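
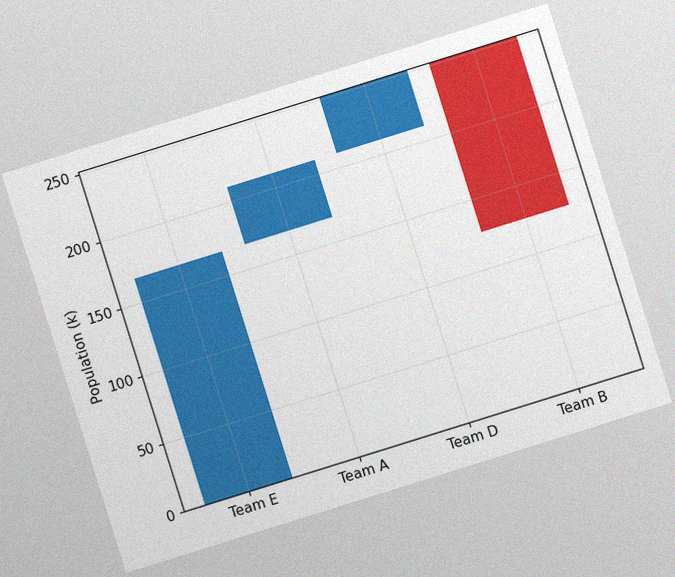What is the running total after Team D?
252k

The chart is tilted about 17° counter-clockwise, with some photo noise. After Team D the running total reaches 252k.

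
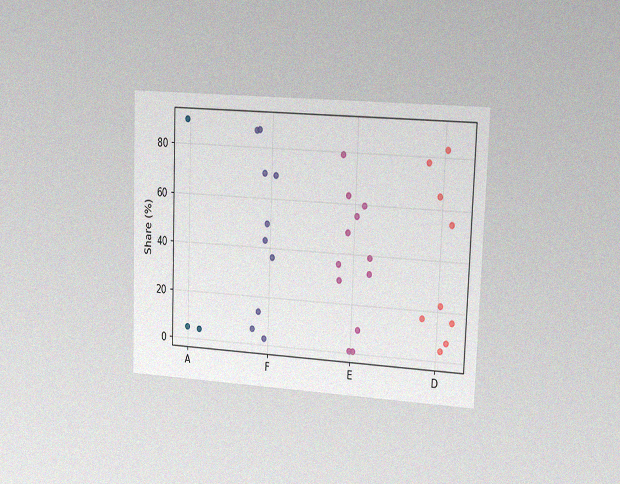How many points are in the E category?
The chart is tilted about 2° clockwise and viewed slightly from the right, with some photo noise. Counting the markers in the E column gives 12.

12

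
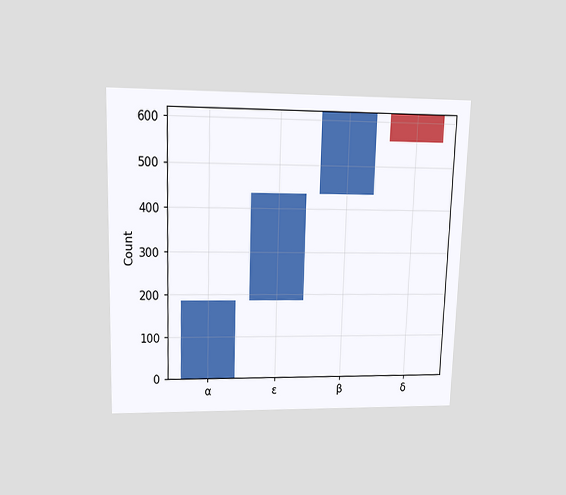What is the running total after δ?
The chart is viewed slightly from above. After δ the running total reaches 558.

558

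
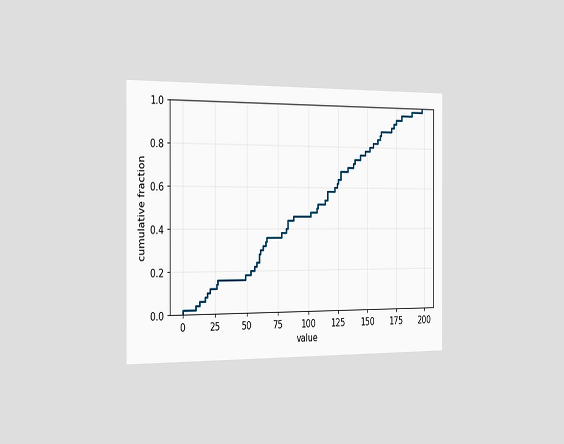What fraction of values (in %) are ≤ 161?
The chart is viewed slightly from the left. At x=161 the ECDF step is at 86%.

86%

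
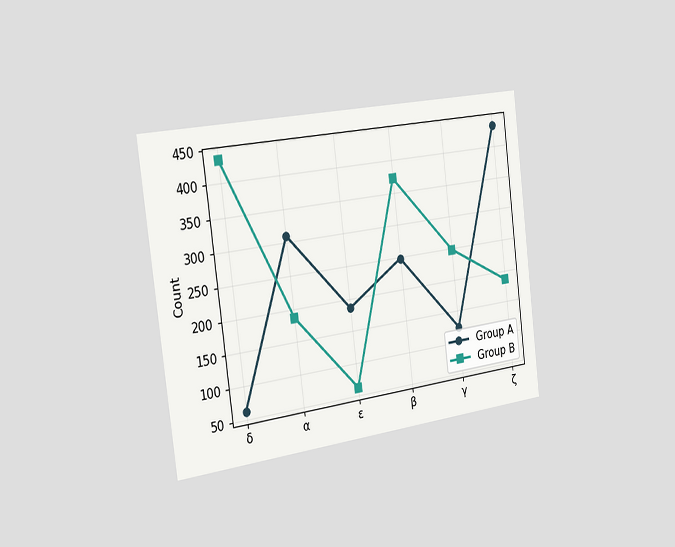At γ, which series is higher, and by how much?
Group B, by 124

The chart is tilted about 7° counter-clockwise and viewed slightly from the left. At γ, Group B sits above the other line by 124.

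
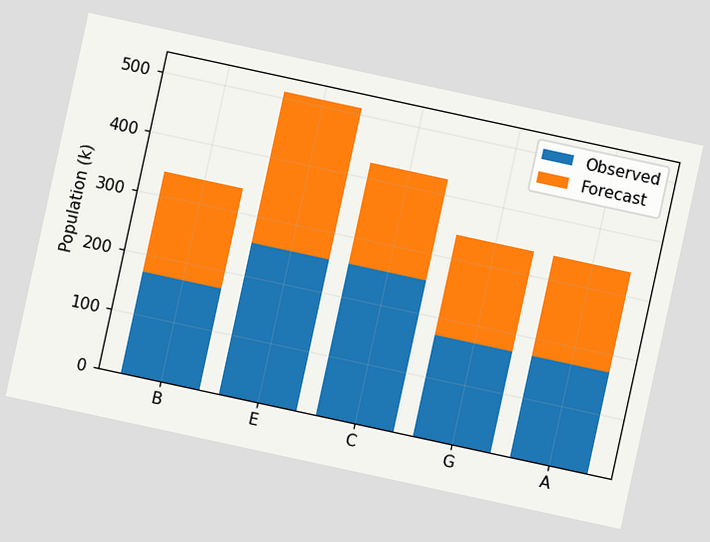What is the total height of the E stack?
The chart is tilted about 12° clockwise. The E stack's top reaches 510k on the y-axis.

510k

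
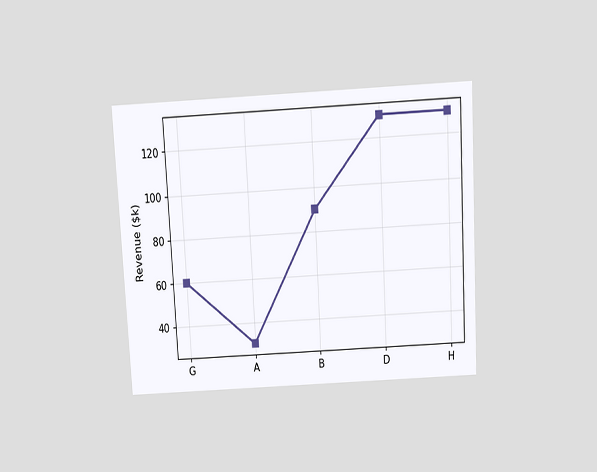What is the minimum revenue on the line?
The chart is tilted about 3° counter-clockwise and viewed slightly from above. The lowest point is at A, and reading across to the y-axis gives $30k.

$30k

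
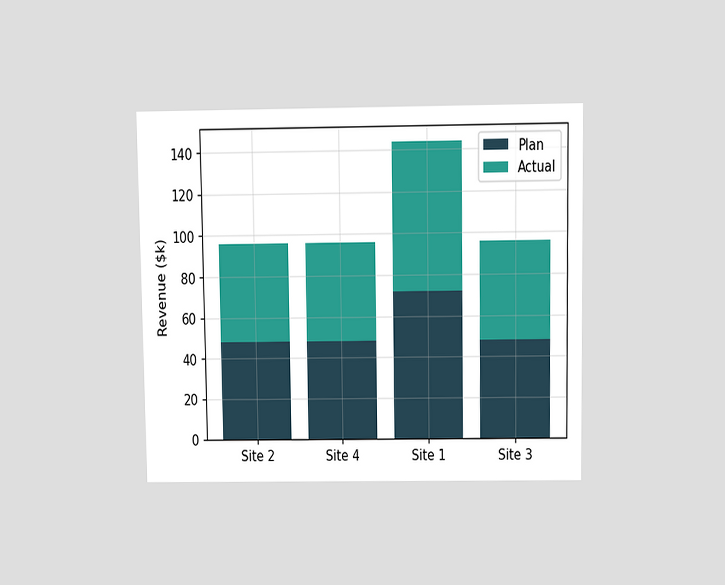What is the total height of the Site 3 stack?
The chart is viewed slightly from above. The Site 3 stack's top reaches $96k on the y-axis.

$96k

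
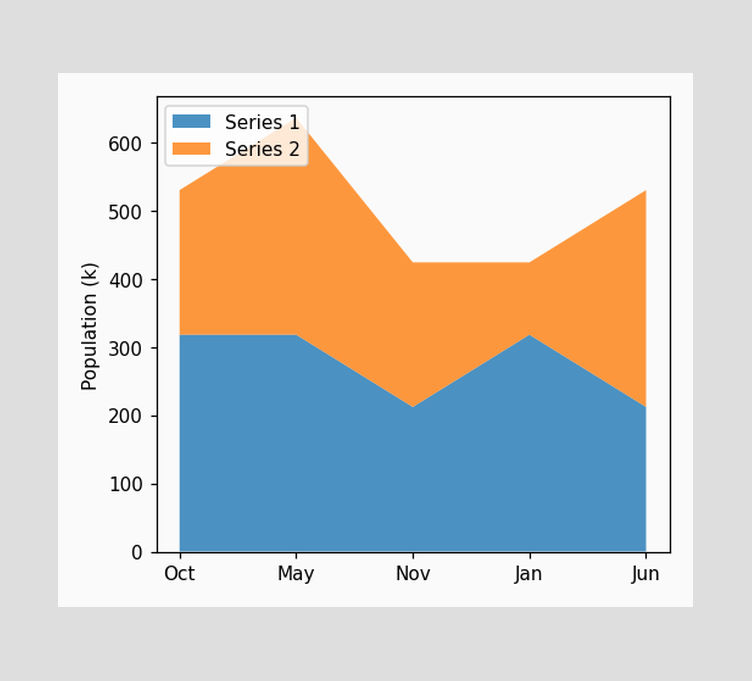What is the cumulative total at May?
636k

The stacked total at May reaches 636k.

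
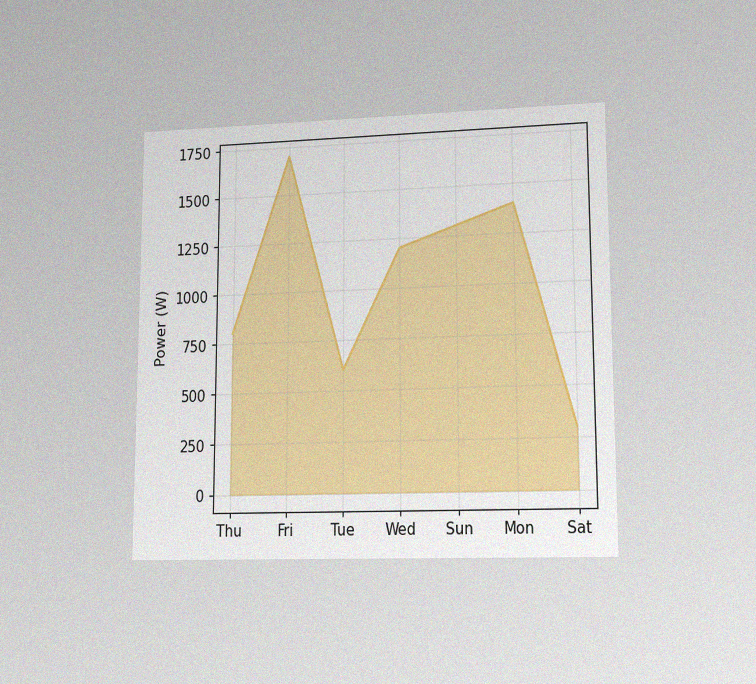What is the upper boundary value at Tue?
The chart is viewed at a slight angle, with some photo noise. At Tue the upper boundary is at 600W.

600W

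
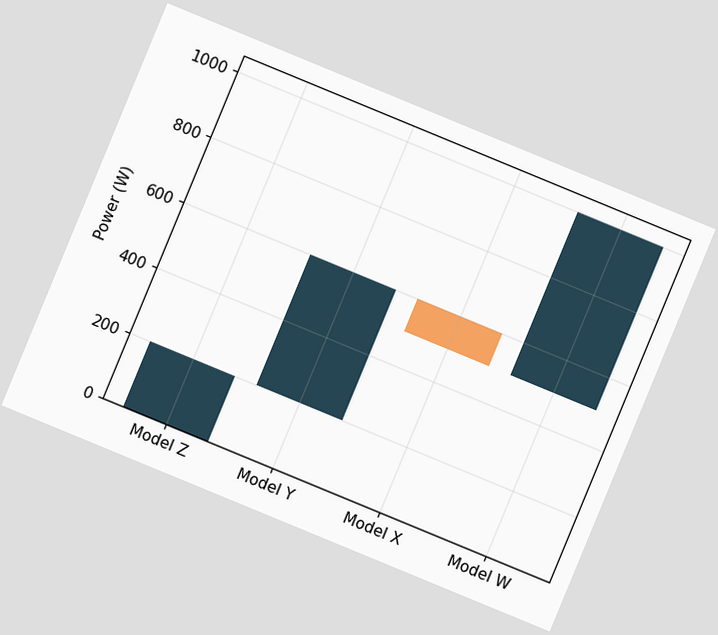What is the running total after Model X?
500W

The chart is tilted about 22° clockwise. After Model X the running total reaches 500W.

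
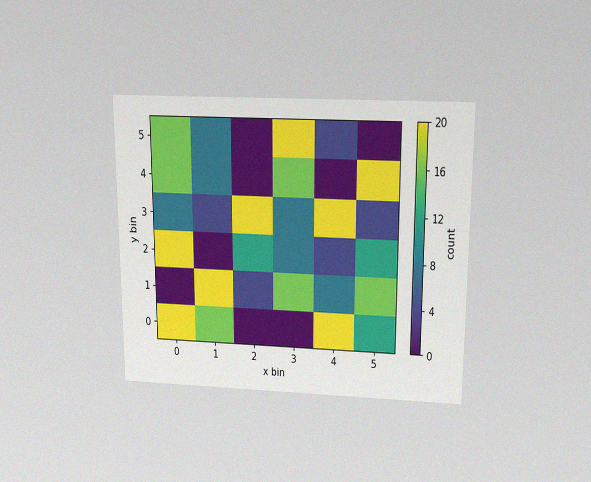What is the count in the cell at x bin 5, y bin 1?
16

The chart is viewed slightly from above, with some photo noise. Matching the cell (5, 1) against the colorbar gives 16.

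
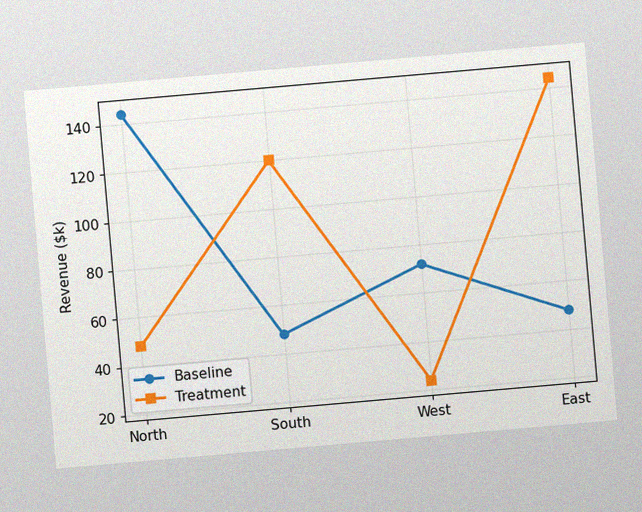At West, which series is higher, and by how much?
Baseline, by $48k

The chart is tilted about 5° counter-clockwise, with some photo noise. At West, Baseline sits above the other line by $48k.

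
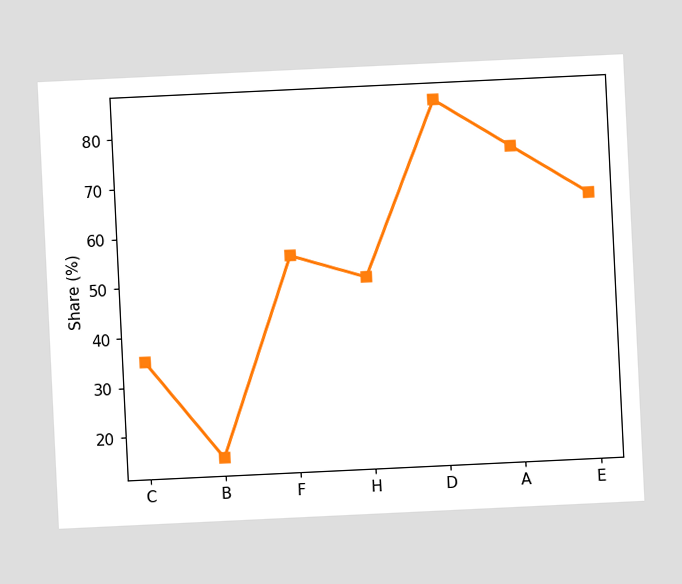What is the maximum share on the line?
The chart is tilted about 3° counter-clockwise. The highest point is at D, and reading across to the y-axis gives 85%.

85%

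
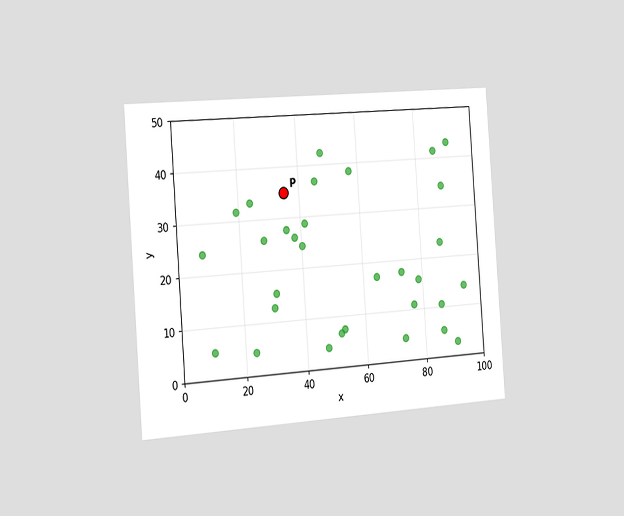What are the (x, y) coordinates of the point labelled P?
The chart is tilted about 4° counter-clockwise and viewed slightly from the left. Following the gridlines from P to each axis, P sits at (35, 35).

(35, 35)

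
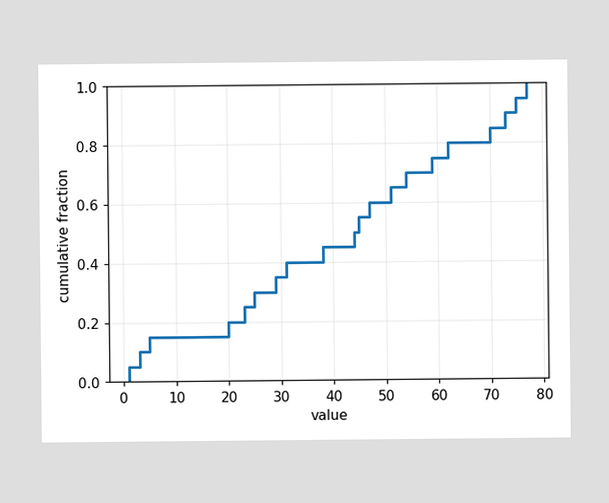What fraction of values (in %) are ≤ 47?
At x=47 the ECDF step is at 60%.

60%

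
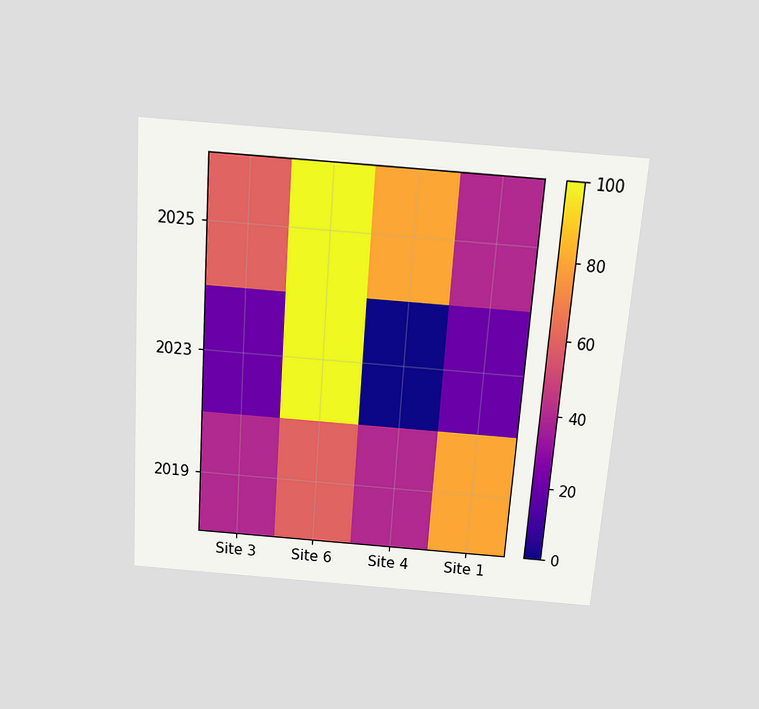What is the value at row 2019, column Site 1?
The chart is tilted about 4° clockwise and viewed slightly from above. Matching cell (2019, Site 1) against the colorbar gives 80.

80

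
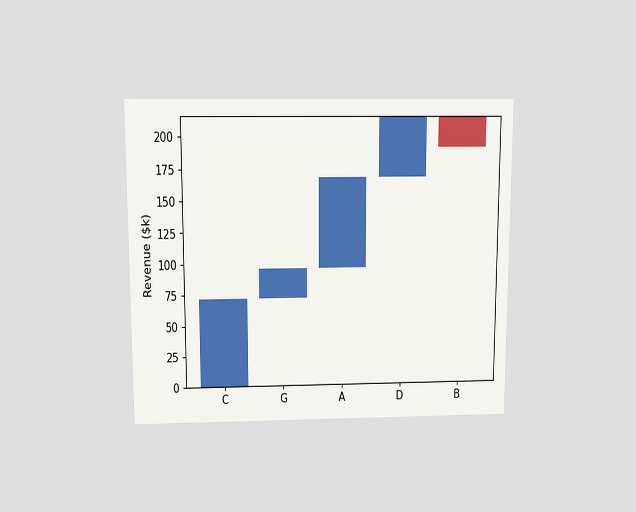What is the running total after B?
$192k

The chart is viewed slightly from above. After B the running total reaches $192k.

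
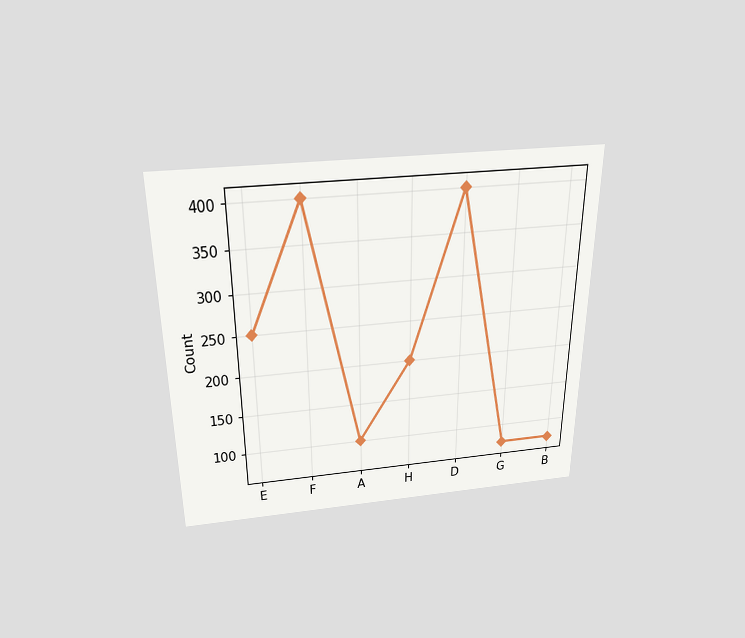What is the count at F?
The chart is viewed slightly from above. At F, the line is at 400.

400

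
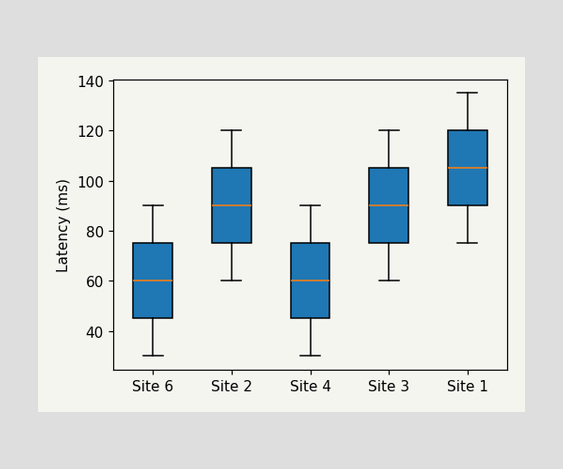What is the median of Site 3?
90ms

The median line in the Site 3 box sits at 90ms.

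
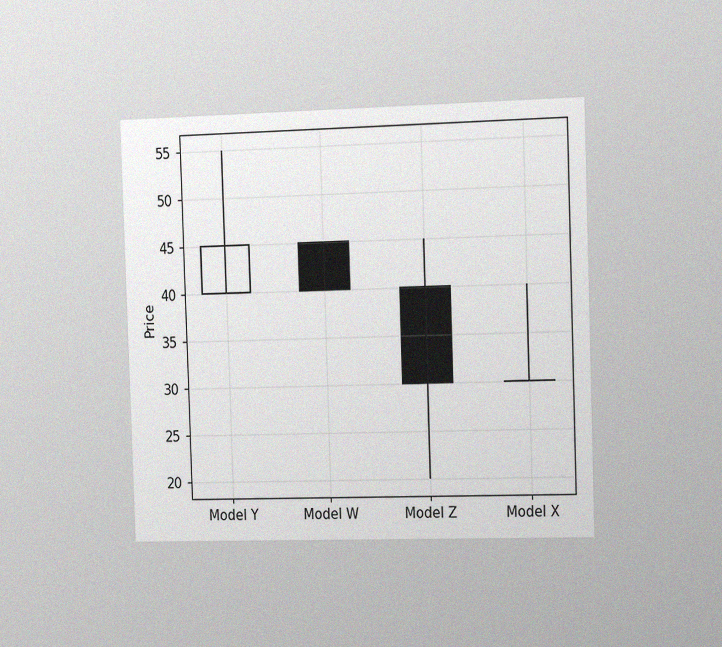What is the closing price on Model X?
30

The chart is viewed slightly from the right, with some photo noise. The Model X candle closes at 30.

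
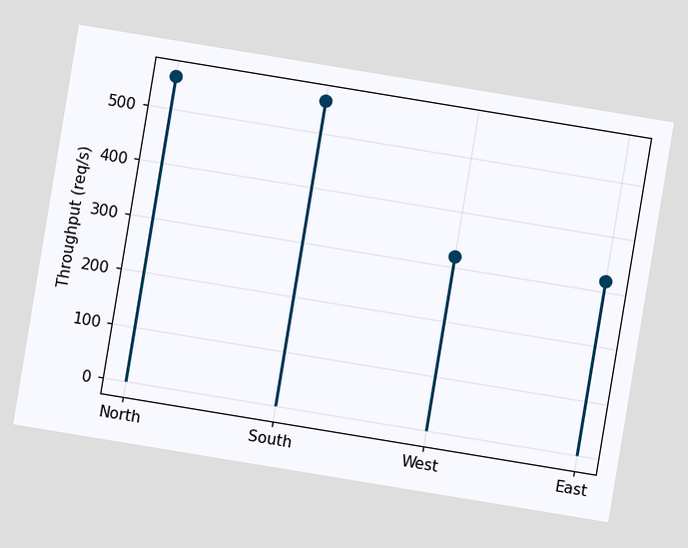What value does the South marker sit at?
The chart is tilted about 9° clockwise. The South marker sits at 560req/s.

560req/s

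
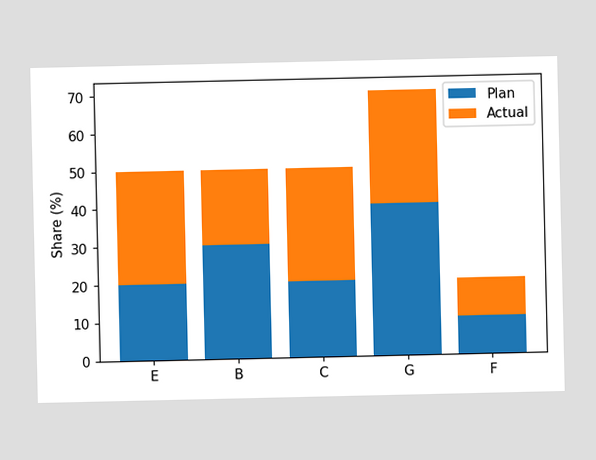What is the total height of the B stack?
The B stack's top reaches 50% on the y-axis.

50%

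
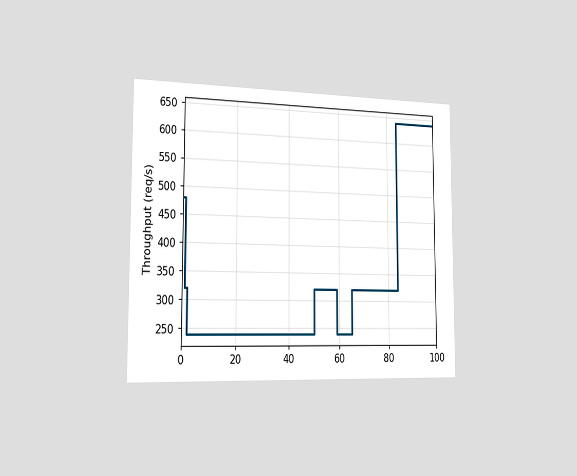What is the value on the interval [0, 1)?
The chart is viewed slightly from the left. On [0, 1) the step sits at 480req/s.

480req/s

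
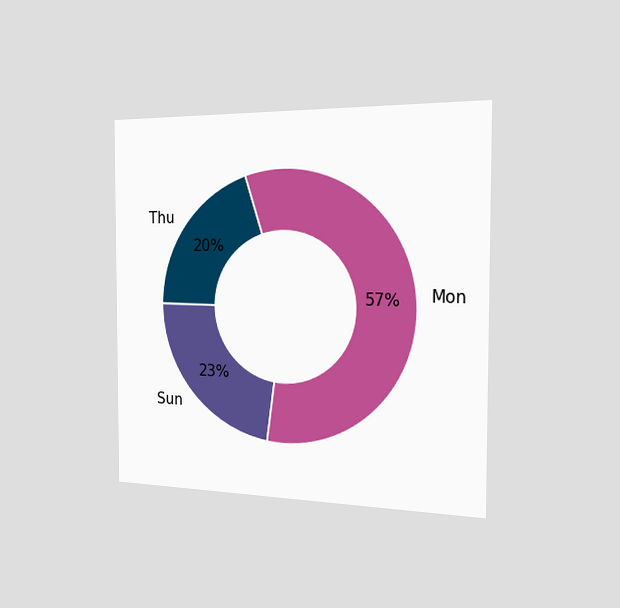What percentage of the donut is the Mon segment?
57%

The chart is viewed slightly from the right. The Mon segment takes up 57% of the ring.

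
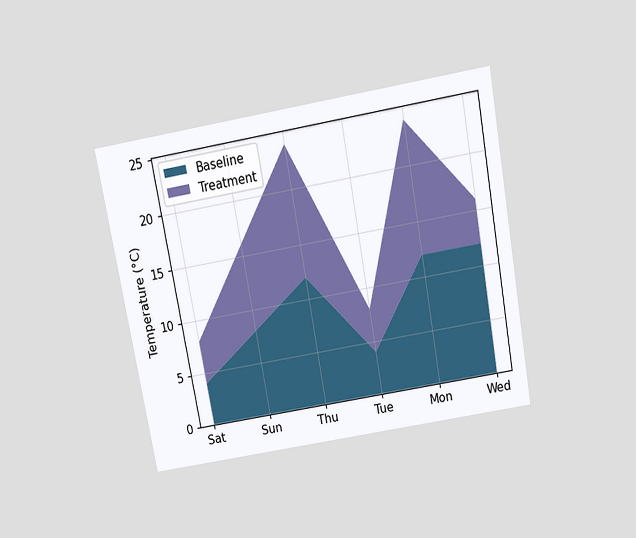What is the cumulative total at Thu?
The chart is tilted about 10° counter-clockwise and viewed slightly from above. The stacked total at Thu reaches 24°C.

24°C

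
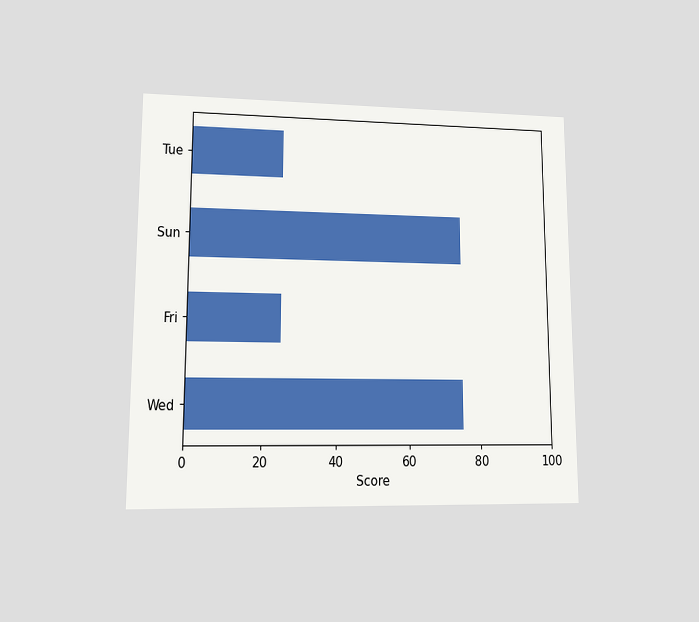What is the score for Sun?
The chart is viewed at a slight angle. Reading along the chart's x-axis, the Sun bar reaches 75.

75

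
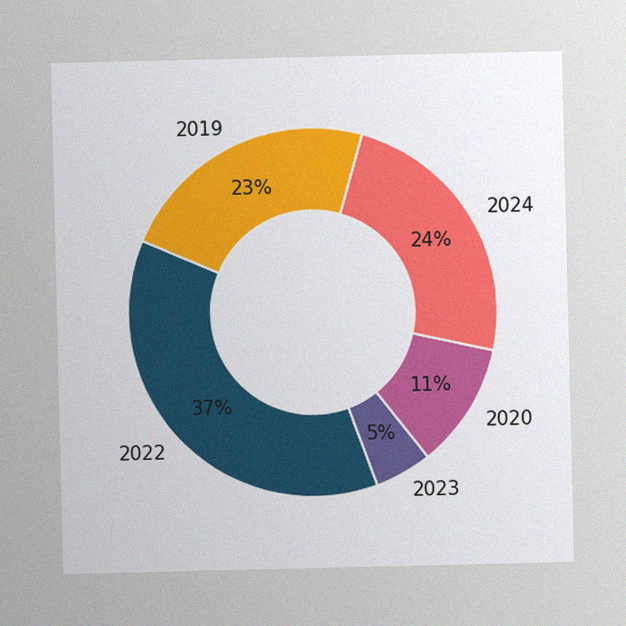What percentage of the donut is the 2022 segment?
37%

The image has some photo noise and uneven lighting. The 2022 segment takes up 37% of the ring.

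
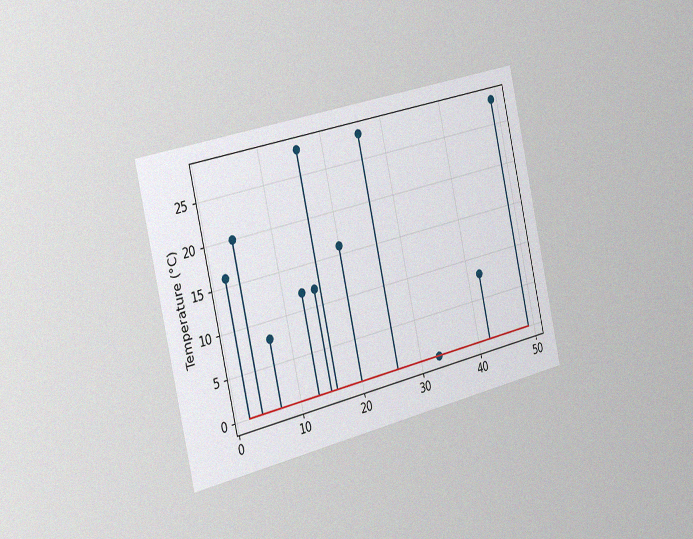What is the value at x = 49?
The chart is tilted about 13° counter-clockwise and viewed slightly from the left, with some photo noise. The stem at x=49 reaches 28°C.

28°C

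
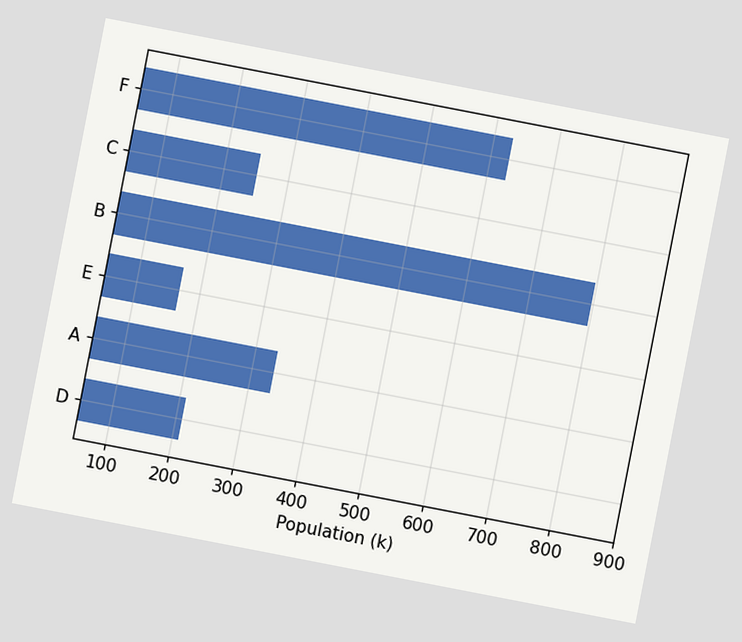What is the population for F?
The chart is tilted about 11° clockwise. Reading along the chart's x-axis, the F bar reaches 630k.

630k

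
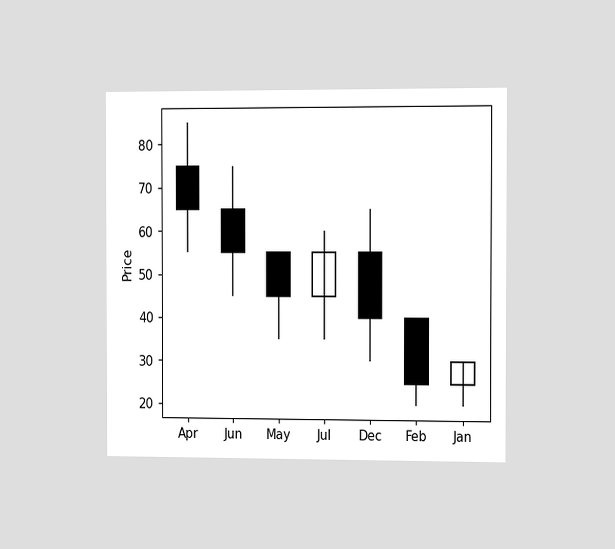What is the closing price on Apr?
The chart is viewed slightly from the right. The Apr candle closes at 65.

65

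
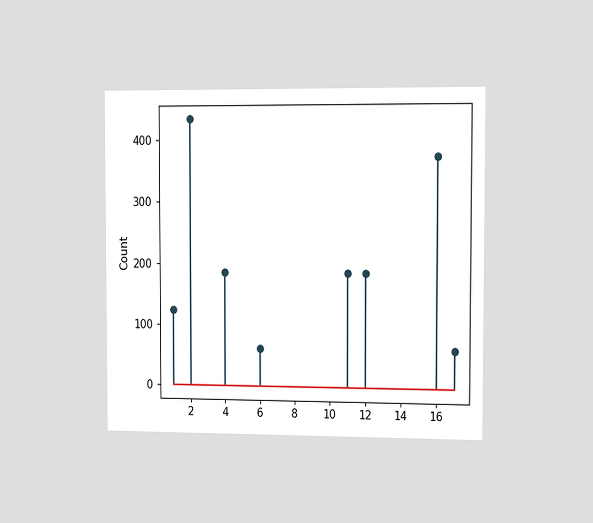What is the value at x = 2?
434

The chart is viewed slightly from the right. The stem at x=2 reaches 434.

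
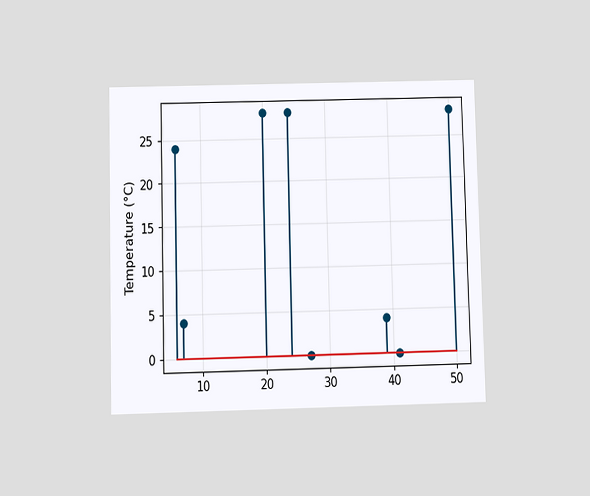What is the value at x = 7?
The chart is viewed slightly from below. The stem at x=7 reaches 4°C.

4°C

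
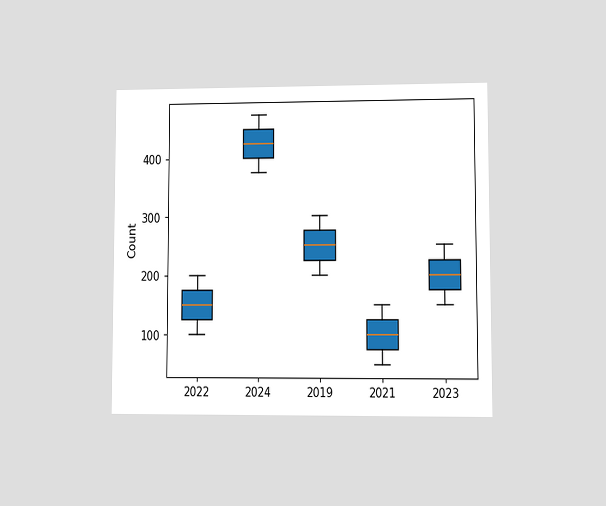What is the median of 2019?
250

The chart is viewed at a slight angle. The median line in the 2019 box sits at 250.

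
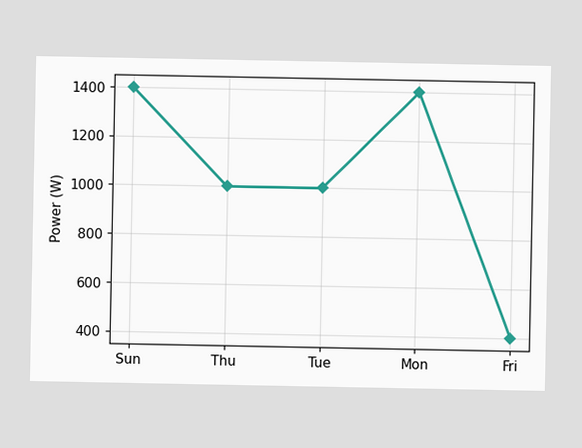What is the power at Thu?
At Thu, the line is at 1000W.

1000W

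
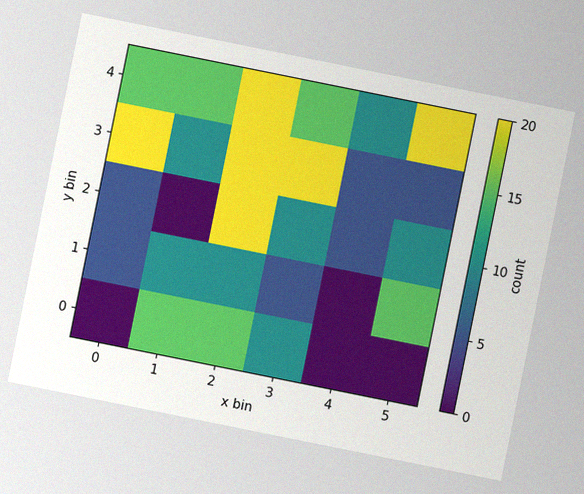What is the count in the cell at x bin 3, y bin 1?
The chart is tilted about 11° clockwise, with some photo noise. Matching the cell (3, 1) against the colorbar gives 5.

5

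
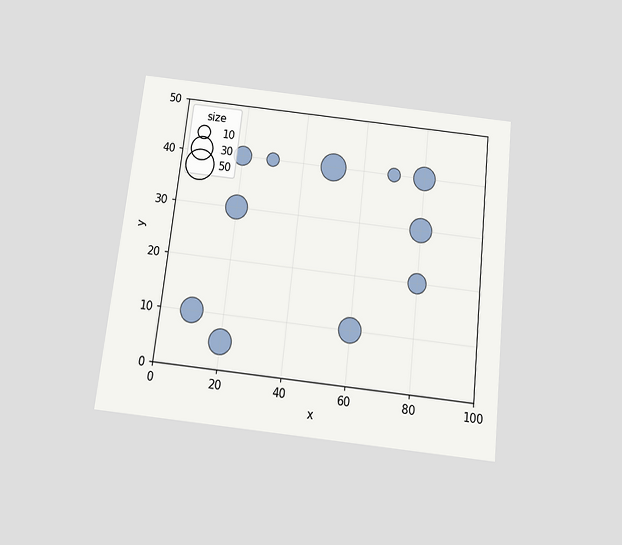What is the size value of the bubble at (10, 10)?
The chart is tilted about 6° clockwise and viewed slightly from below. Matching the bubble at (10, 10) against the size legend gives 30.

30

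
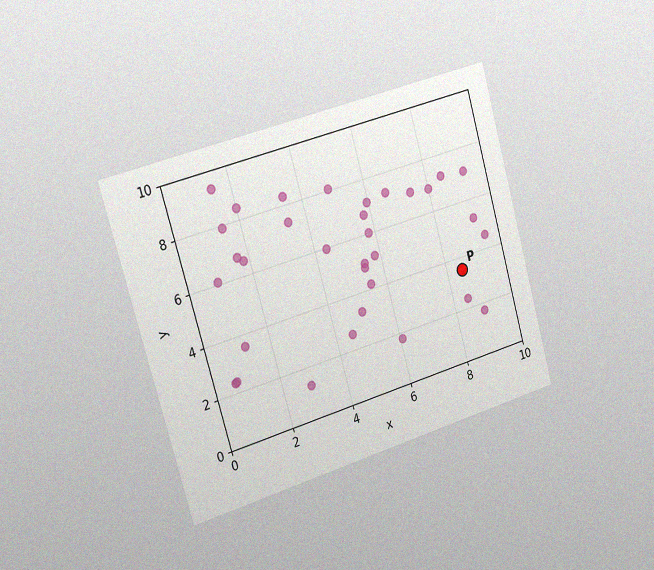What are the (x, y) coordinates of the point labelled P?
The chart is tilted about 16° counter-clockwise and viewed slightly from the left, with some photo noise. Following the gridlines from P to each axis, P sits at (8.5, 3.5).

(8.5, 3.5)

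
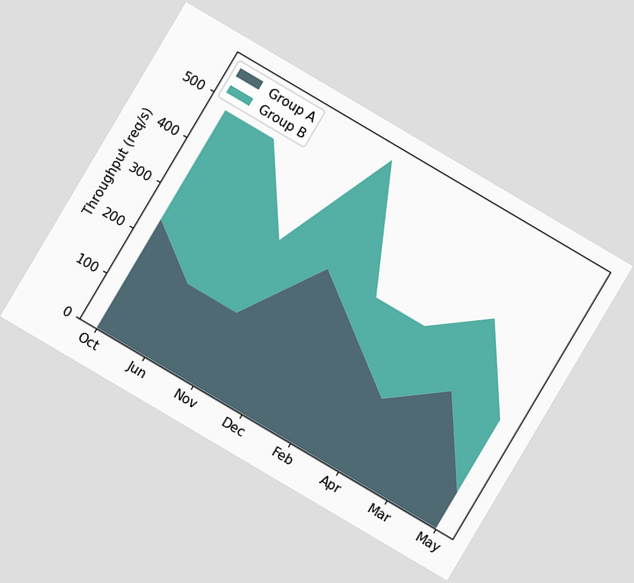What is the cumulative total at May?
The chart is tilted about 31° clockwise. The stacked total at May reaches 240req/s.

240req/s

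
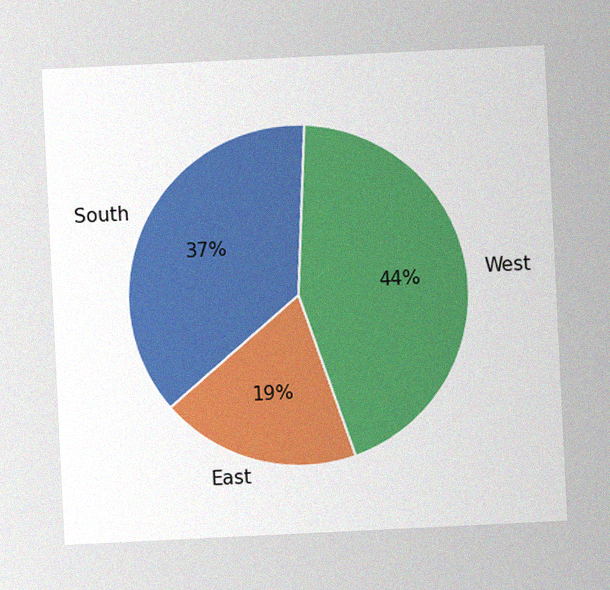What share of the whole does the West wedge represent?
The chart is tilted about 3° counter-clockwise, with some photo noise. The West slice takes up 44% of the pie.

44%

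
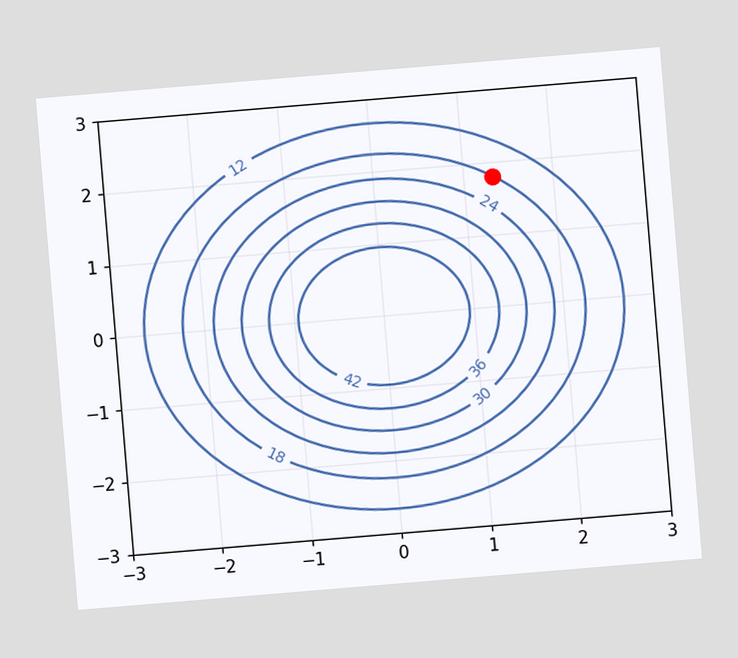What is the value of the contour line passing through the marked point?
18

The chart is tilted about 5° counter-clockwise. The marked point sits on the contour labelled 18.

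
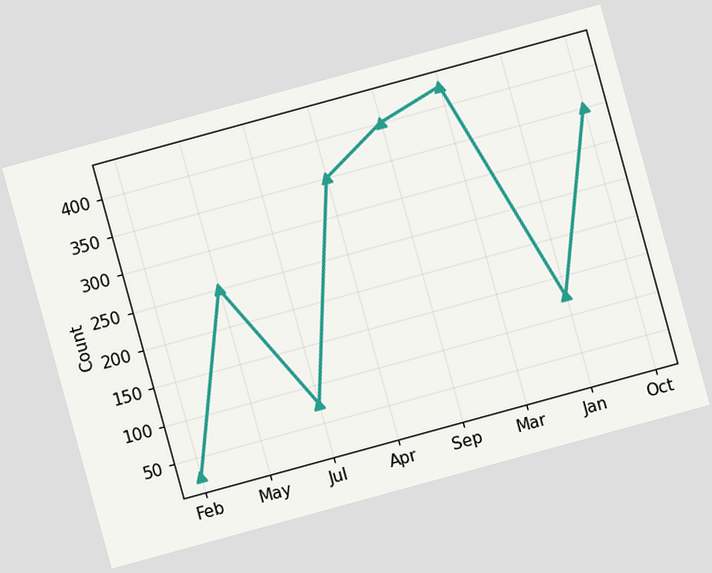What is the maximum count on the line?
425

The chart is tilted about 15° counter-clockwise. The highest point is at Mar, and reading across to the y-axis gives 425.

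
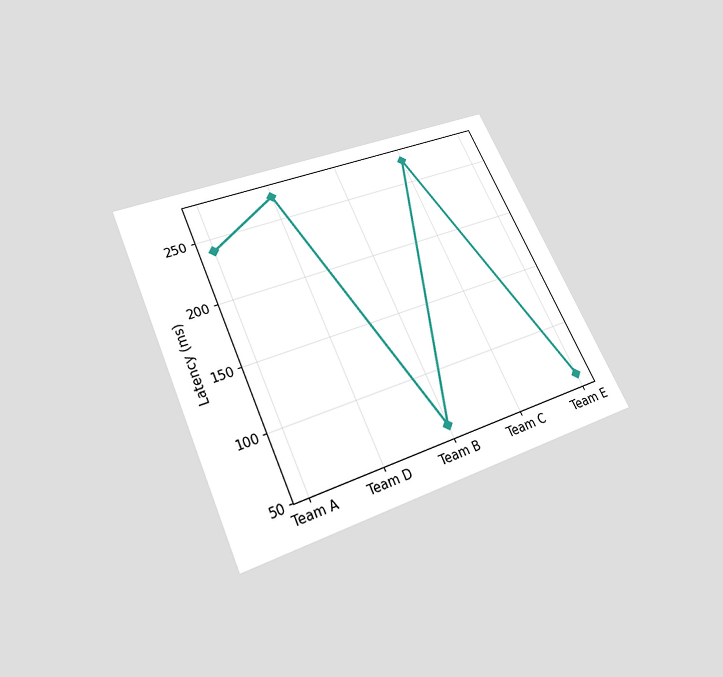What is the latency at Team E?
60ms

The chart is tilted about 24° counter-clockwise and viewed slightly from below. At Team E, the line is at 60ms.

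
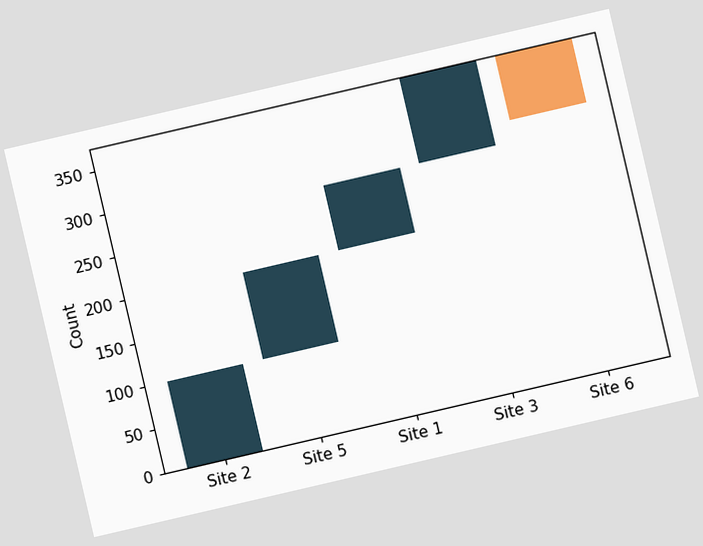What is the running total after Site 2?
100

The chart is tilted about 13° counter-clockwise. After Site 2 the running total reaches 100.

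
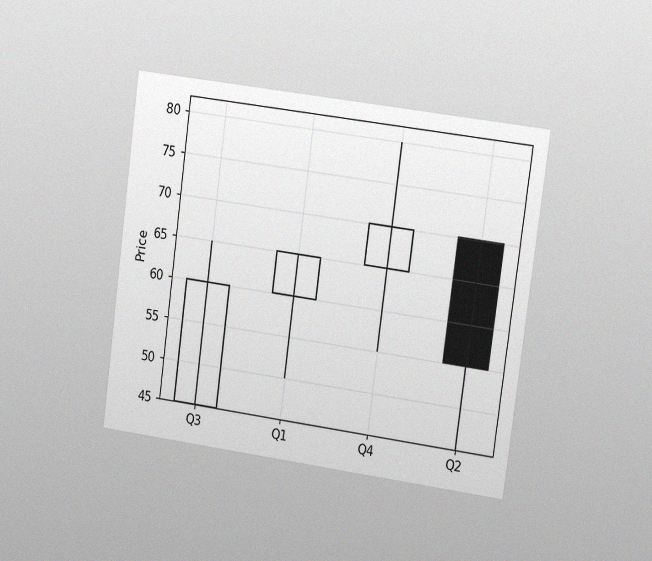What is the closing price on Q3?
60

The chart is tilted about 8° clockwise and viewed at a slight angle, with some photo noise. The Q3 candle closes at 60.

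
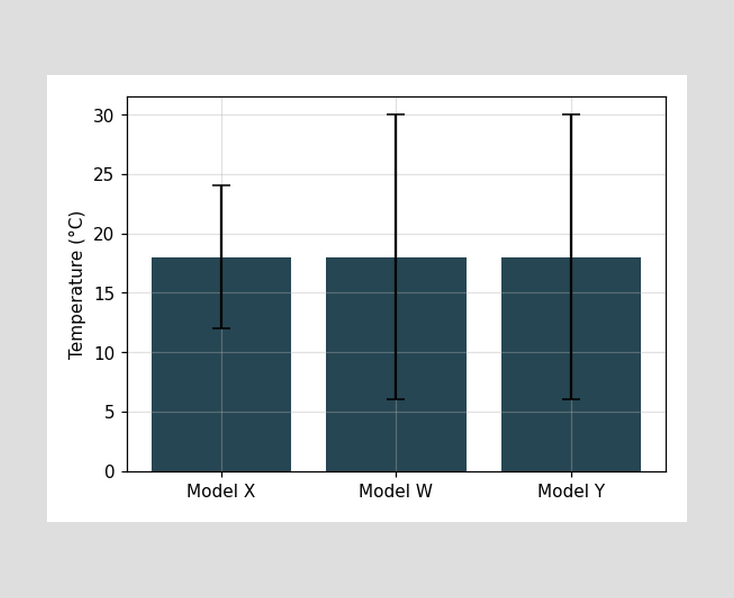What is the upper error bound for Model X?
The Model X bar's upper whisker reaches 24°C.

24°C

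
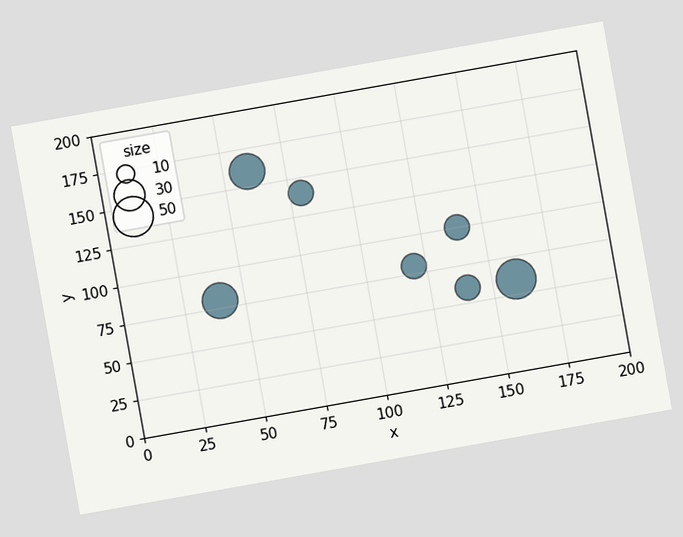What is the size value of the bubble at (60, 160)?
40

The chart is tilted about 10° counter-clockwise. Matching the bubble at (60, 160) against the size legend gives 40.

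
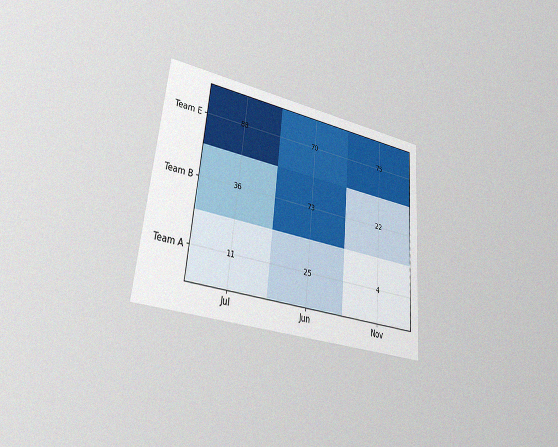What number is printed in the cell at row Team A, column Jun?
The chart is tilted about 5° clockwise and viewed at a slight angle, with some photo noise. The (Team A, Jun) cell reads 25.

25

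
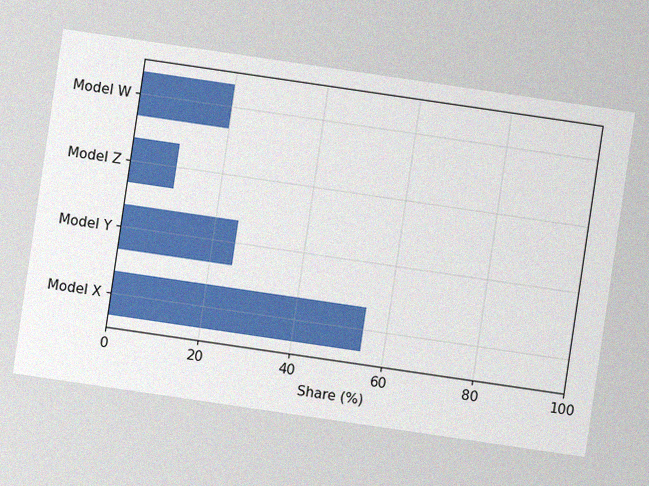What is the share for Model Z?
The chart is tilted about 8° clockwise, with some photo noise. Reading along the chart's x-axis, the Model Z bar reaches 10%.

10%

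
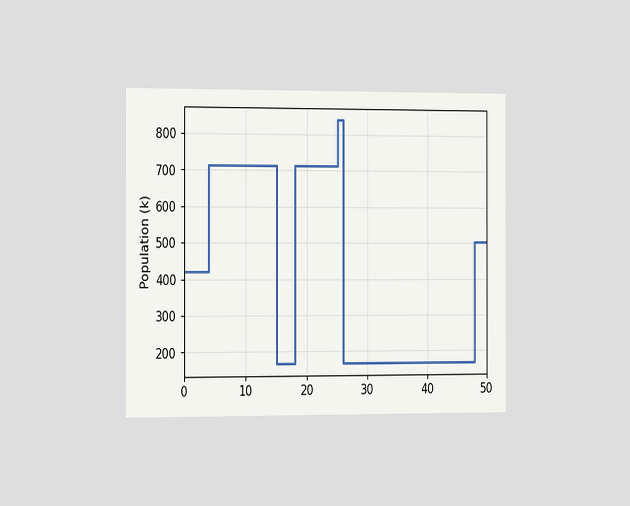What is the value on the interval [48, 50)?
The chart is viewed slightly from the left. On [48, 50) the step sits at 504k.

504k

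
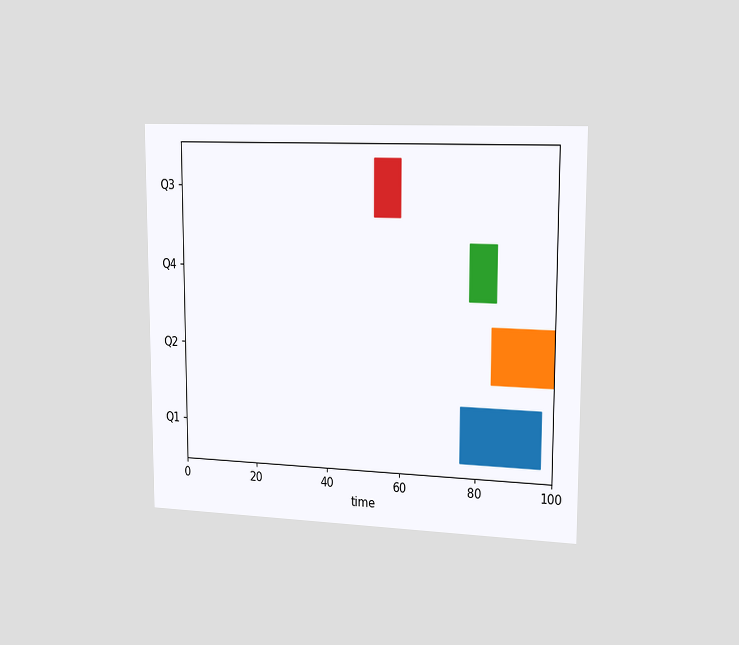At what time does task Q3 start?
The chart is viewed slightly from the right. The Q3 bar begins at t=53.

53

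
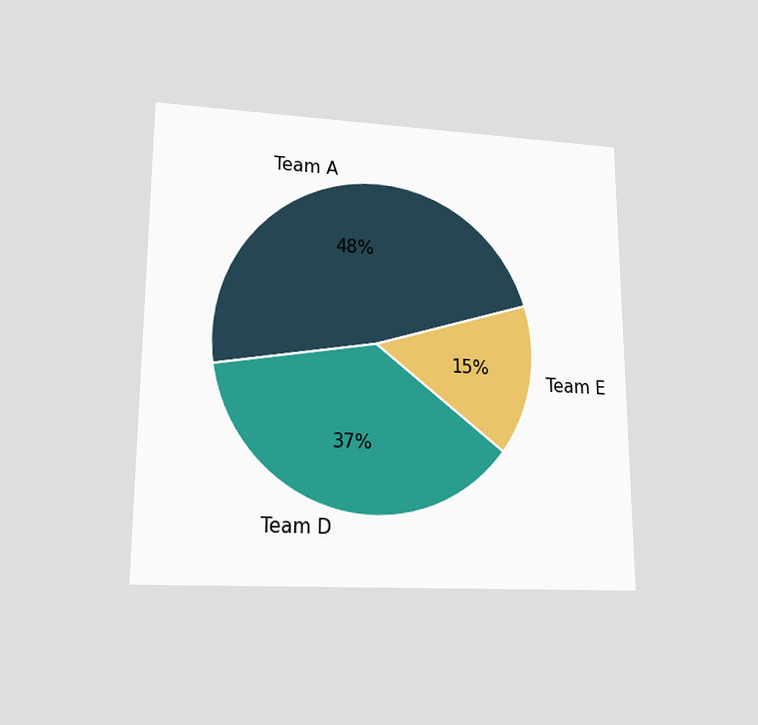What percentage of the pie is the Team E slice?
15%

The chart is viewed at a slight angle. The Team E slice takes up 15% of the pie.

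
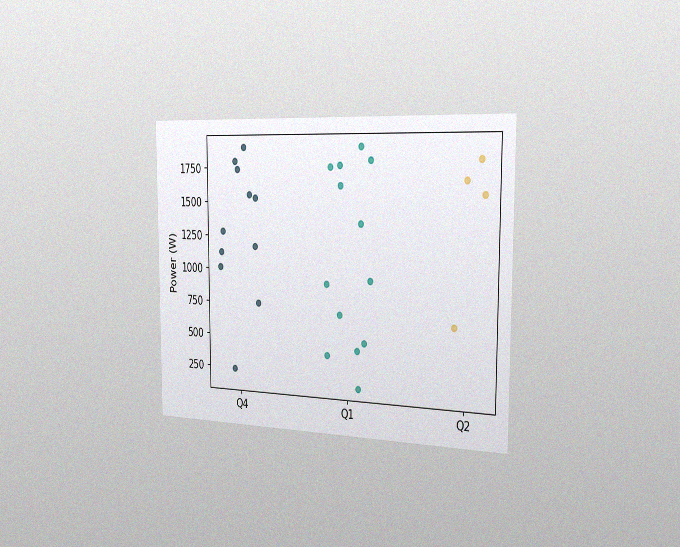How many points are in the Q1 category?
13

The chart is viewed slightly from the right, with some photo noise. Counting the markers in the Q1 column gives 13.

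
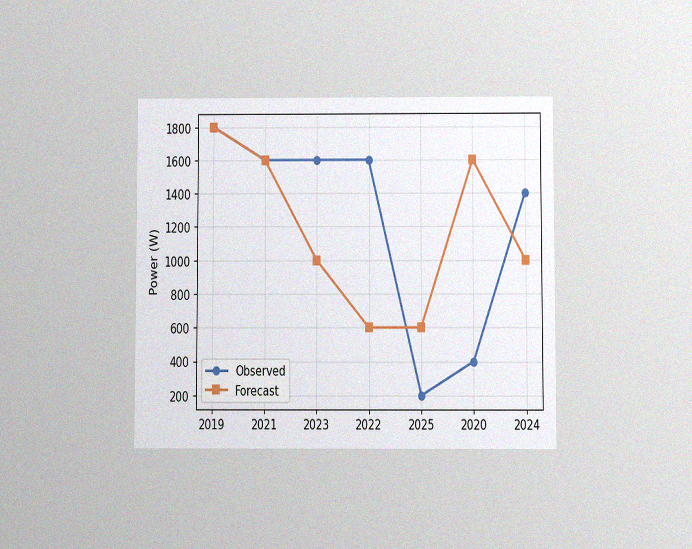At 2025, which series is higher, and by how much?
The chart is viewed slightly from below, with some photo noise. At 2025, Forecast sits above the other line by 400W.

Forecast, by 400W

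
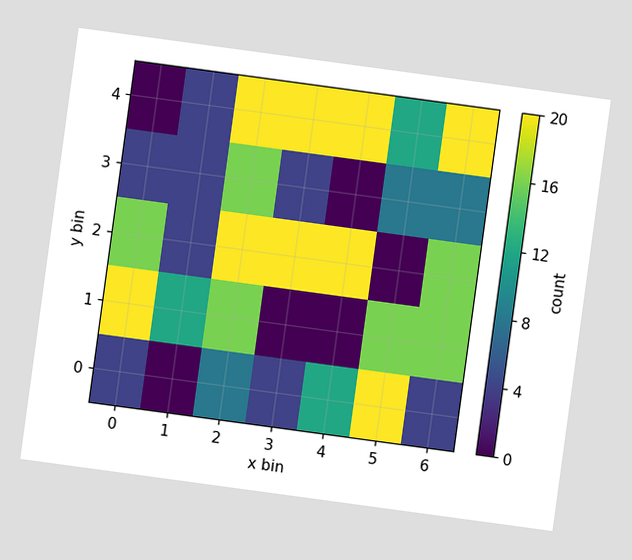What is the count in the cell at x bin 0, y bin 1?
20

The chart is tilted about 8° clockwise. Matching the cell (0, 1) against the colorbar gives 20.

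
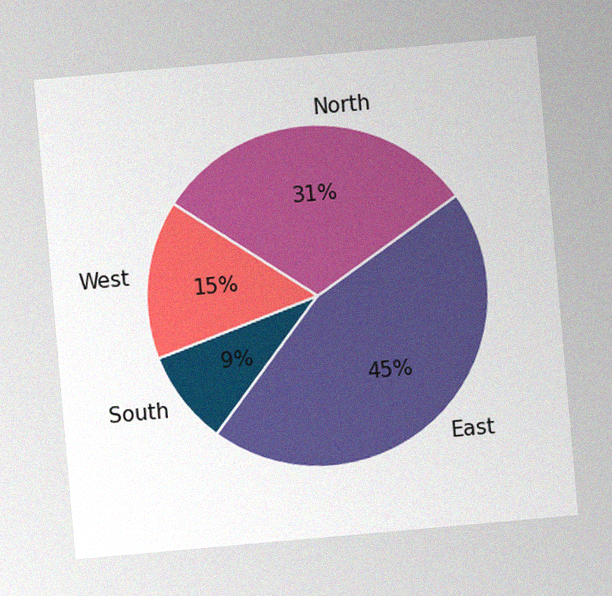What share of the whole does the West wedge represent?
15%

The chart is tilted about 5° counter-clockwise, with some photo noise. The West slice takes up 15% of the pie.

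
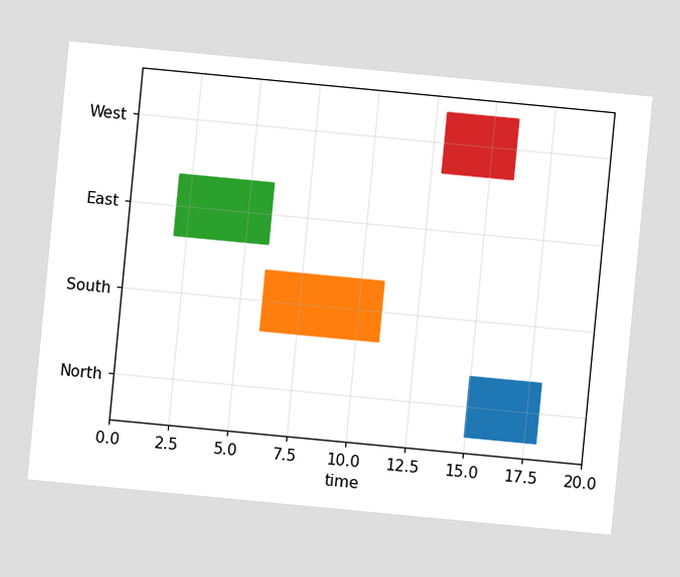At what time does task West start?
13

The chart is tilted about 5° clockwise. The West bar begins at t=13.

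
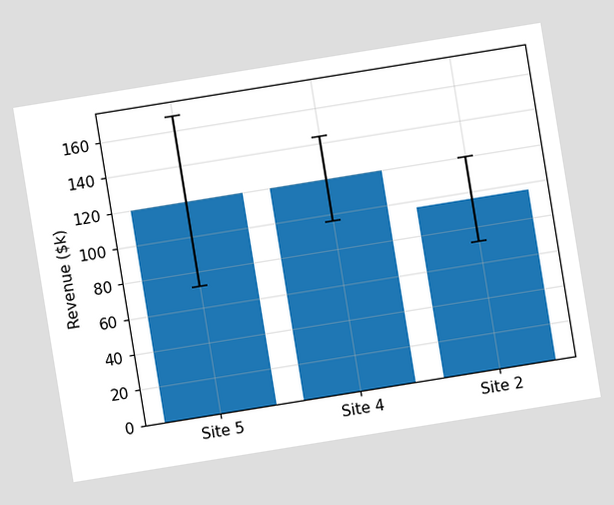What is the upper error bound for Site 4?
The chart is tilted about 9° counter-clockwise. The Site 4 bar's upper whisker reaches $144k.

$144k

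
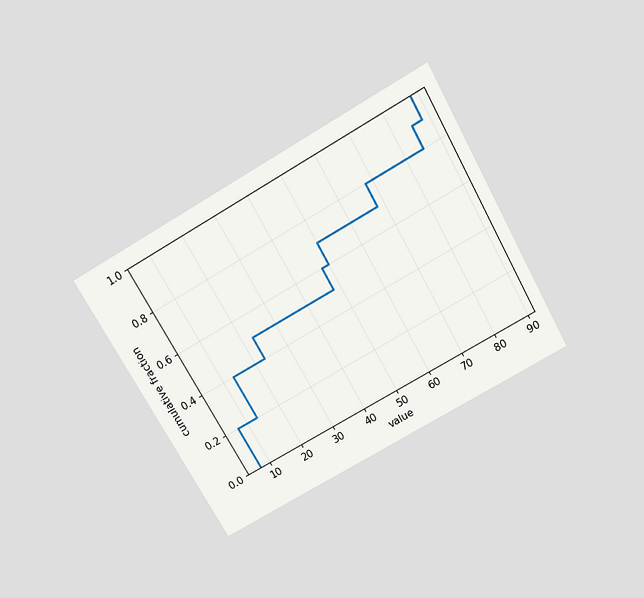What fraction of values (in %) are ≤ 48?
The chart is tilted about 30° counter-clockwise and viewed slightly from above. At x=48 the ECDF step is at 60%.

60%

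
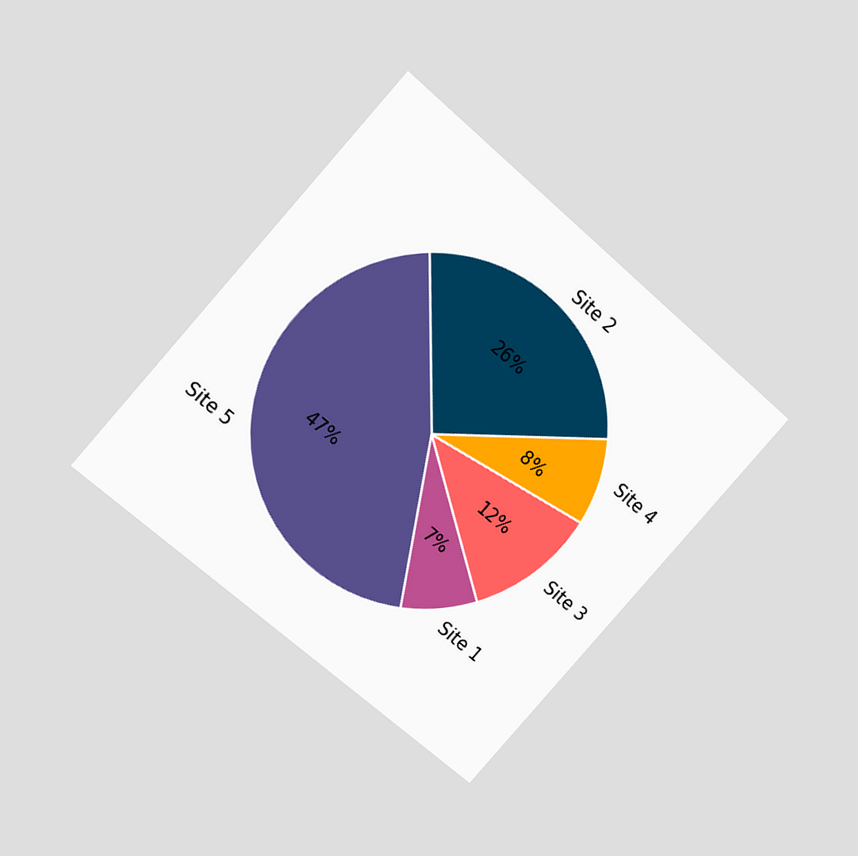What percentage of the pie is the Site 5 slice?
The chart is tilted about 41° clockwise and viewed at a slight angle. The Site 5 slice takes up 47% of the pie.

47%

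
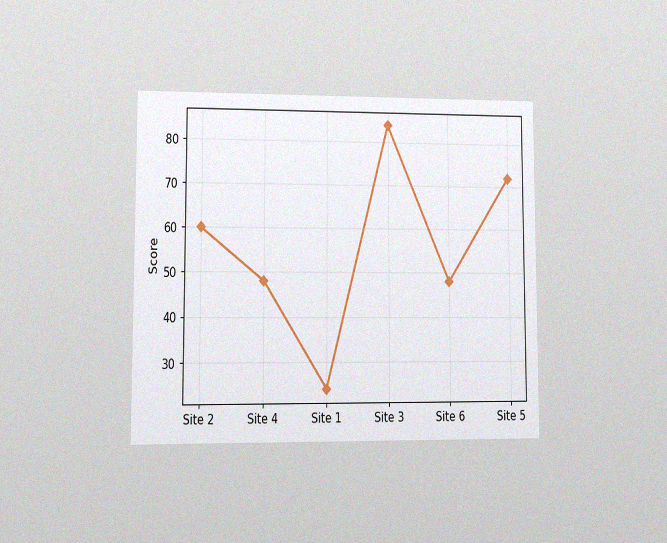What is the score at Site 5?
The chart is viewed at a slight angle, with some photo noise. At Site 5, the line is at 72.

72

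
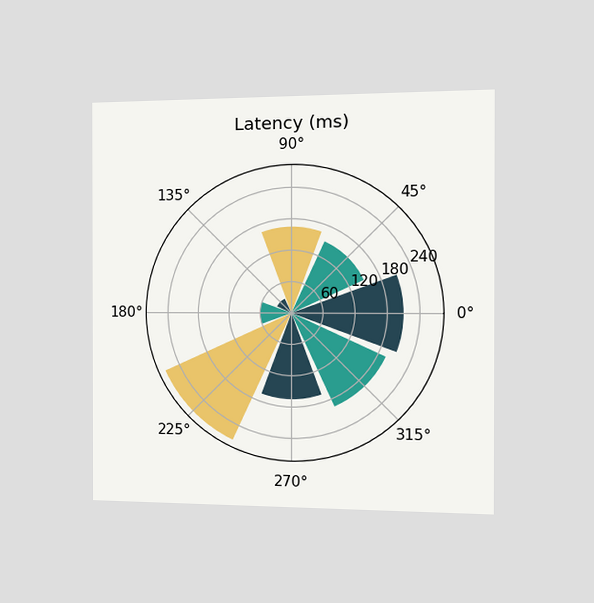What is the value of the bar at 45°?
The chart is viewed slightly from the right. The bar at 45° reaches 150ms on the radial axis.

150ms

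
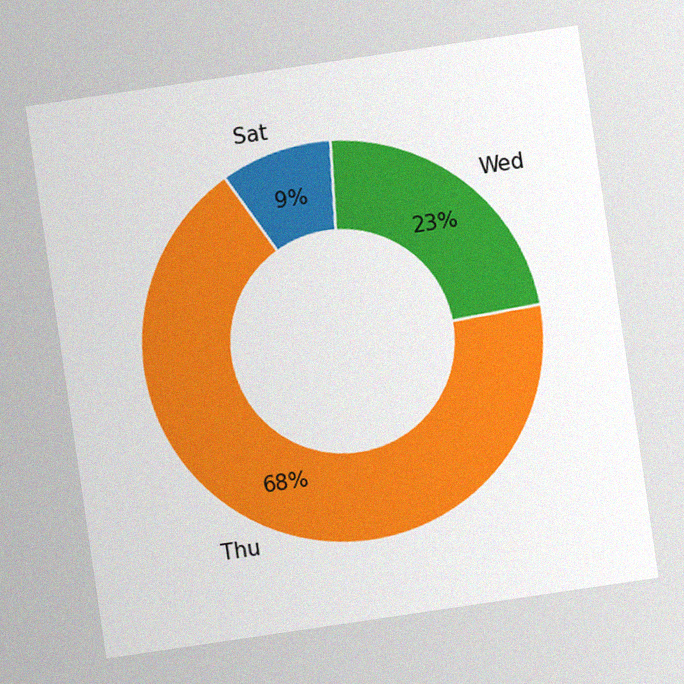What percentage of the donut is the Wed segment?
23%

The chart is tilted about 8° counter-clockwise, with some photo noise. The Wed segment takes up 23% of the ring.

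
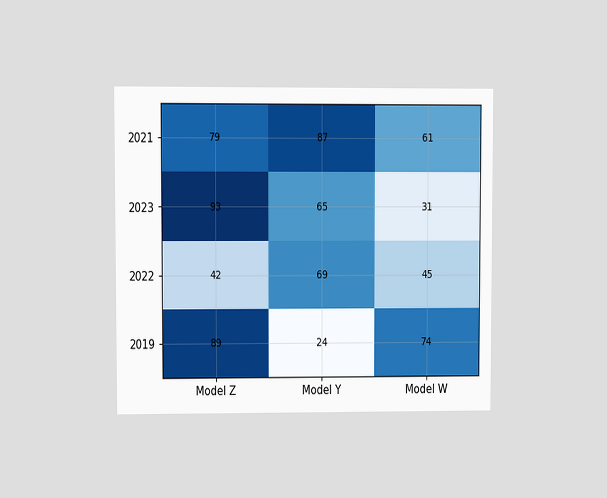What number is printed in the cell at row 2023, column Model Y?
The chart is viewed at a slight angle. The (2023, Model Y) cell reads 65.

65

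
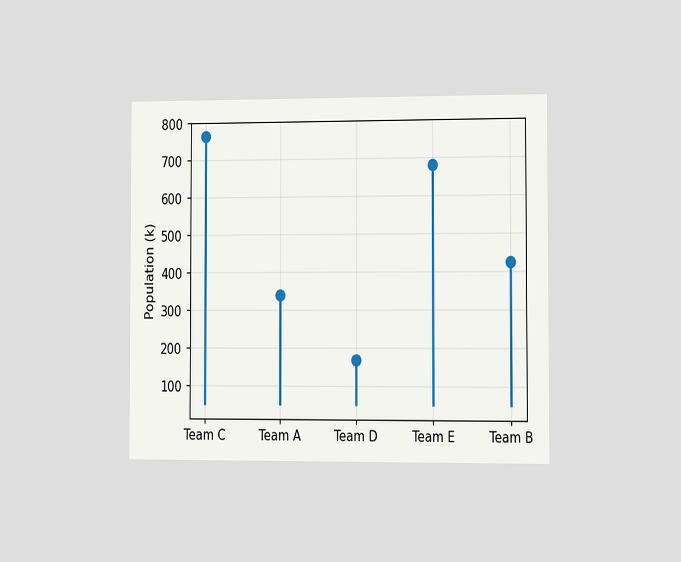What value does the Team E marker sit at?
The chart is viewed slightly from the right. The Team E marker sits at 680k.

680k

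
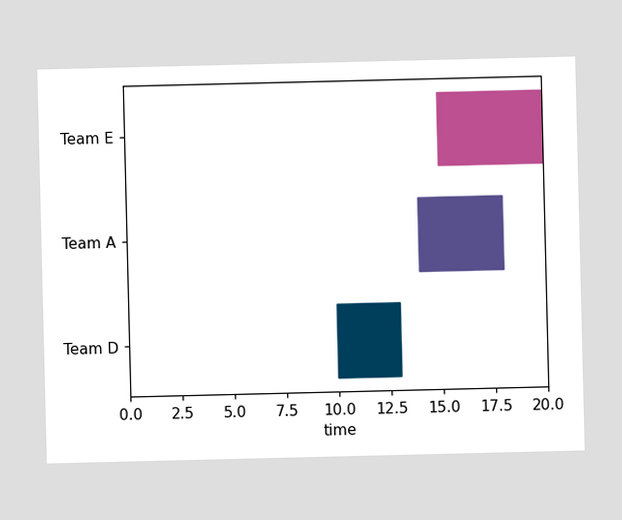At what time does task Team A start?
14

The Team A bar begins at t=14.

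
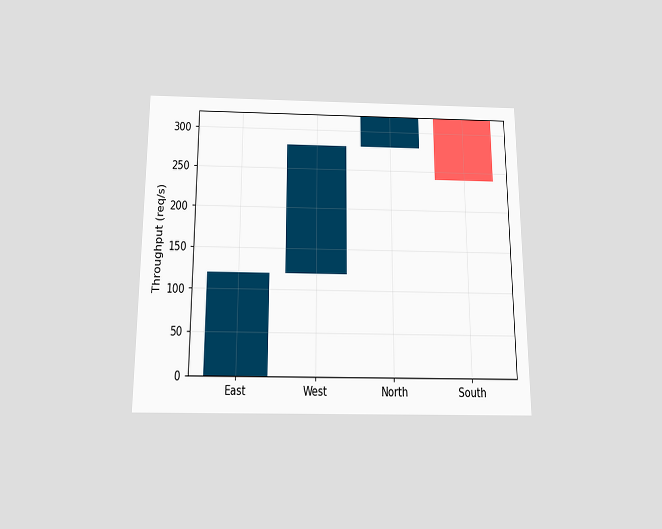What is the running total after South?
The chart is viewed slightly from below. After South the running total reaches 240req/s.

240req/s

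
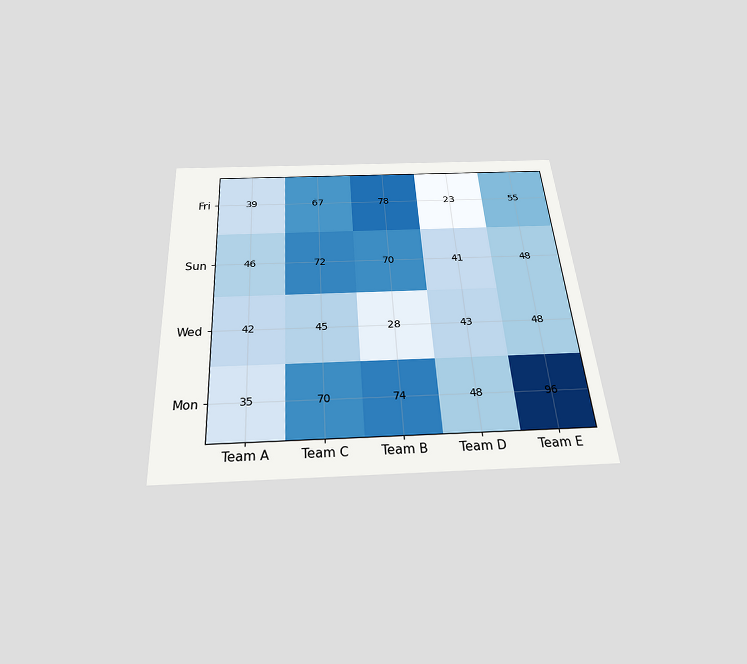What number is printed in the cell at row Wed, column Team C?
The chart is tilted about 4° counter-clockwise and viewed slightly from below. The (Wed, Team C) cell reads 45.

45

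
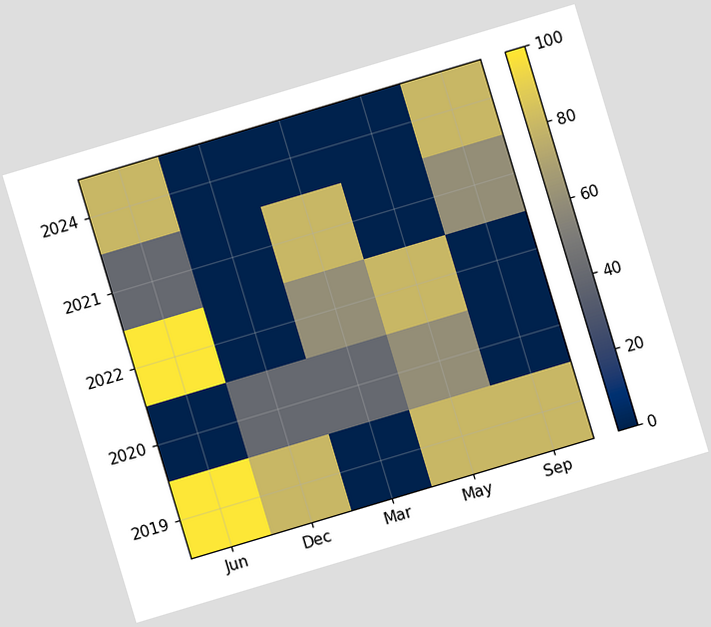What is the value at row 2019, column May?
80

The chart is tilted about 17° counter-clockwise. Matching cell (2019, May) against the colorbar gives 80.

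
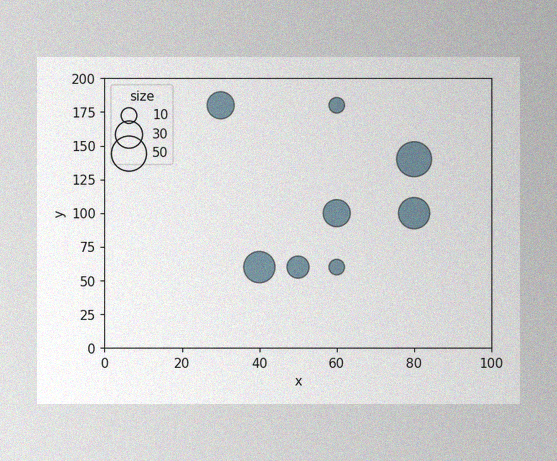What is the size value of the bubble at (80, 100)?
The image has some photo noise and uneven lighting. Matching the bubble at (80, 100) against the size legend gives 40.

40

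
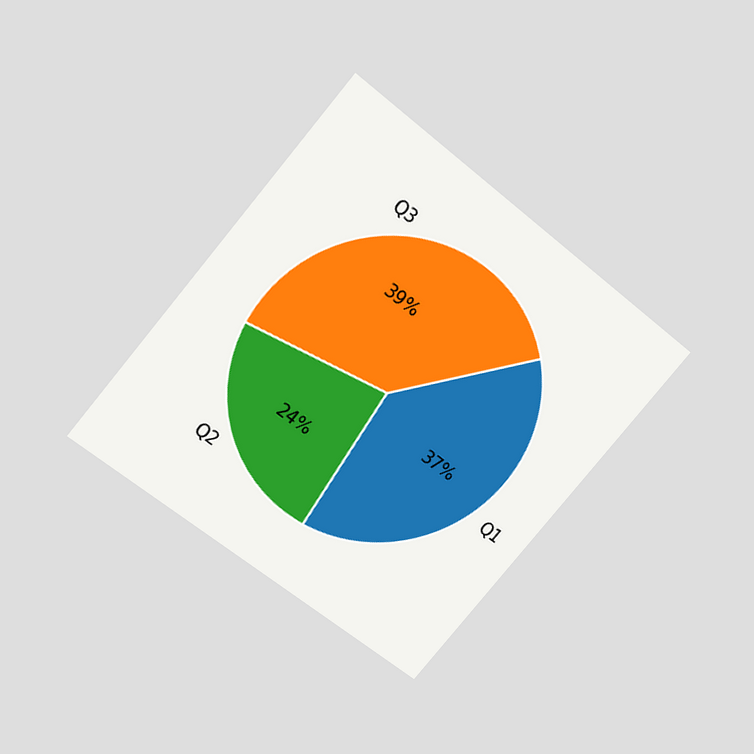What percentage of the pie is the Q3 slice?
The chart is tilted about 40° clockwise and viewed slightly from above. The Q3 slice takes up 39% of the pie.

39%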